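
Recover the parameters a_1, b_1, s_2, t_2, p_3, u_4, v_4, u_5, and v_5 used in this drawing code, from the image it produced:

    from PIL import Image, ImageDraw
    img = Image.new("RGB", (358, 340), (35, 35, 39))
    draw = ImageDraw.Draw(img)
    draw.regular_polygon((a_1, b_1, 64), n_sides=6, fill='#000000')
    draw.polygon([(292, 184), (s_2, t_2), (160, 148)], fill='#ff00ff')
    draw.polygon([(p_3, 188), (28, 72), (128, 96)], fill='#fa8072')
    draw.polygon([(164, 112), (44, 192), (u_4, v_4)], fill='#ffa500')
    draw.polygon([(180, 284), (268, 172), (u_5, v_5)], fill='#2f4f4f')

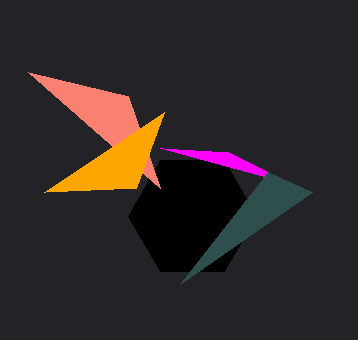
a_1 = 192; b_1 = 216; s_2 = 228; t_2 = 152; p_3 = 160; u_4 = 136; v_4 = 188; u_5 = 312; v_5 = 192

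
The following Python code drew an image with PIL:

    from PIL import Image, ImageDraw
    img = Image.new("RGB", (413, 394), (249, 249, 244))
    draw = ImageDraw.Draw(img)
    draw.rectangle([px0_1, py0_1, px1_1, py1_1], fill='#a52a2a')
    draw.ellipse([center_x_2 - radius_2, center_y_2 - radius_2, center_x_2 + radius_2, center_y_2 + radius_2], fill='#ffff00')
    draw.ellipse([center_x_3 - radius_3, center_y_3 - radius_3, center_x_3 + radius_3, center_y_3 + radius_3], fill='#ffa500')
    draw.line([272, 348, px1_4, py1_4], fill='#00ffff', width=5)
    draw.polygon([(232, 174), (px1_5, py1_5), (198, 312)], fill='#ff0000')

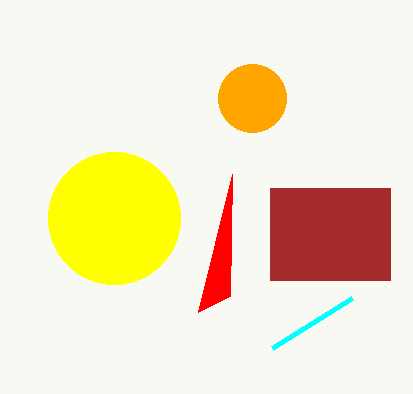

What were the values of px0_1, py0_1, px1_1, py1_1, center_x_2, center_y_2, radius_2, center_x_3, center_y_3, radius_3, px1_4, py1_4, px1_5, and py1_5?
px0_1 = 270
py0_1 = 188
px1_1 = 390
py1_1 = 280
center_x_2 = 114
center_y_2 = 218
radius_2 = 66
center_x_3 = 252
center_y_3 = 98
radius_3 = 34
px1_4 = 352
py1_4 = 298
px1_5 = 230
py1_5 = 296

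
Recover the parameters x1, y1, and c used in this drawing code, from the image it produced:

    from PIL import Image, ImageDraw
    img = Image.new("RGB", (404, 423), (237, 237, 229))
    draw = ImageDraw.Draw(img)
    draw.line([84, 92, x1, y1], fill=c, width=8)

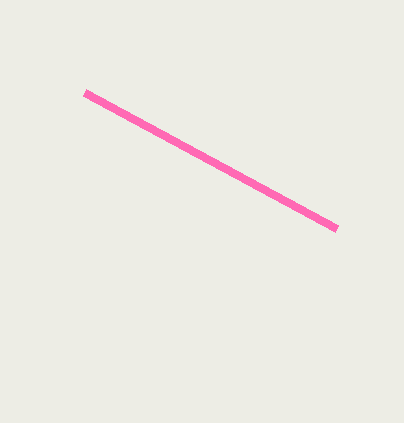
x1 = 336, y1 = 228, c = 'hotpink'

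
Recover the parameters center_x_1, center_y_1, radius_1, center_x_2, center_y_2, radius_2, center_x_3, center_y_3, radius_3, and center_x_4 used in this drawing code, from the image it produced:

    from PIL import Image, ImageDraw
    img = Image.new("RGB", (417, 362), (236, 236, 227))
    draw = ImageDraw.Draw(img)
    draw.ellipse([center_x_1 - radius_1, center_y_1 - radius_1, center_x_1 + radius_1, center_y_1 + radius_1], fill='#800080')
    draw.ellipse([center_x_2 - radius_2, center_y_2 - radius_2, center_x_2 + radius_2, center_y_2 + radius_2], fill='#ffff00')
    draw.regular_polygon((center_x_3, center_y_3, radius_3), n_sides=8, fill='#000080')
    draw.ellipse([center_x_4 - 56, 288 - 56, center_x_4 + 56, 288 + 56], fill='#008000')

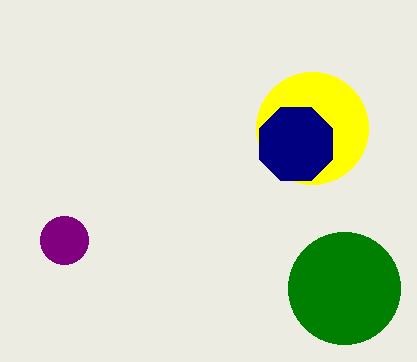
center_x_1 = 64
center_y_1 = 240
radius_1 = 24
center_x_2 = 312
center_y_2 = 128
radius_2 = 56
center_x_3 = 296
center_y_3 = 144
radius_3 = 40
center_x_4 = 344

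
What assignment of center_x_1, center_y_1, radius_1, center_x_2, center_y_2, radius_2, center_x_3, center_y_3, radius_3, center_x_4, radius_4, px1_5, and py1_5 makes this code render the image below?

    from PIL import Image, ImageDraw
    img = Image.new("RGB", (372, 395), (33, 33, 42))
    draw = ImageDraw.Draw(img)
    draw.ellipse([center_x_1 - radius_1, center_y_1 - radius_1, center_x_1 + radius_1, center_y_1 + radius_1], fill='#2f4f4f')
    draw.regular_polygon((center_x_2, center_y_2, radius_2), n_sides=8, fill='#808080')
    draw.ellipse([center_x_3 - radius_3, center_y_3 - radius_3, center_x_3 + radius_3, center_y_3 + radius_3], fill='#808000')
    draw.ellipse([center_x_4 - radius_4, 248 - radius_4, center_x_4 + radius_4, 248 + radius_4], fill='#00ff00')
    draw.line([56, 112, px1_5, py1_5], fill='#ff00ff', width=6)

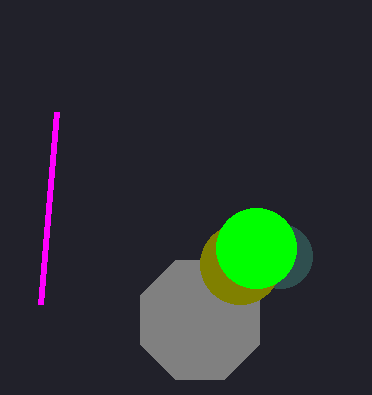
center_x_1 = 280
center_y_1 = 256
radius_1 = 32
center_x_2 = 200
center_y_2 = 320
radius_2 = 64
center_x_3 = 240
center_y_3 = 264
radius_3 = 40
center_x_4 = 256
radius_4 = 40
px1_5 = 40
py1_5 = 304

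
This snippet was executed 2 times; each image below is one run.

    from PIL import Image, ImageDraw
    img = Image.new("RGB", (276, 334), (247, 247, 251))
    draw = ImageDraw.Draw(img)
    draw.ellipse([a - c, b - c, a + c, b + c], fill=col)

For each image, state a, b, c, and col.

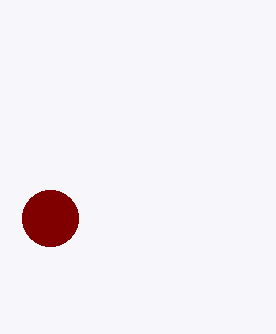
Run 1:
a = 50; b = 218; c = 28; col = 'maroon'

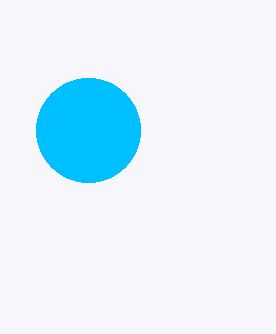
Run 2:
a = 88, b = 130, c = 52, col = 'deepskyblue'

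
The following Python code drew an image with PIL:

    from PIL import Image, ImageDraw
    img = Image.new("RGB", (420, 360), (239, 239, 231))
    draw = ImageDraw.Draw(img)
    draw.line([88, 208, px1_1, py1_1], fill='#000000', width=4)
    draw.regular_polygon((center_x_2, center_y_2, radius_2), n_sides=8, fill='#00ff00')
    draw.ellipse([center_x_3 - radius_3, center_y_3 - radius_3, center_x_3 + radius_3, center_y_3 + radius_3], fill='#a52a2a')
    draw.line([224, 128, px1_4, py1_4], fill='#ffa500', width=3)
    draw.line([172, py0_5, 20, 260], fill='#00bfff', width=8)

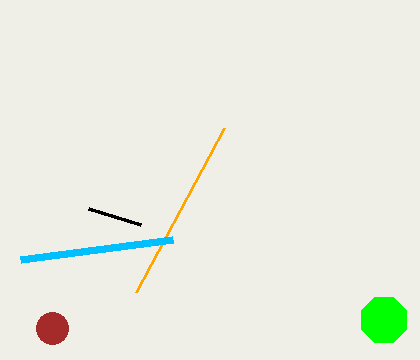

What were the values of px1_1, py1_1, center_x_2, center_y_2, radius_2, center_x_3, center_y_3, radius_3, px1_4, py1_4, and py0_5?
px1_1 = 140, py1_1 = 224, center_x_2 = 384, center_y_2 = 320, radius_2 = 24, center_x_3 = 52, center_y_3 = 328, radius_3 = 16, px1_4 = 136, py1_4 = 292, py0_5 = 240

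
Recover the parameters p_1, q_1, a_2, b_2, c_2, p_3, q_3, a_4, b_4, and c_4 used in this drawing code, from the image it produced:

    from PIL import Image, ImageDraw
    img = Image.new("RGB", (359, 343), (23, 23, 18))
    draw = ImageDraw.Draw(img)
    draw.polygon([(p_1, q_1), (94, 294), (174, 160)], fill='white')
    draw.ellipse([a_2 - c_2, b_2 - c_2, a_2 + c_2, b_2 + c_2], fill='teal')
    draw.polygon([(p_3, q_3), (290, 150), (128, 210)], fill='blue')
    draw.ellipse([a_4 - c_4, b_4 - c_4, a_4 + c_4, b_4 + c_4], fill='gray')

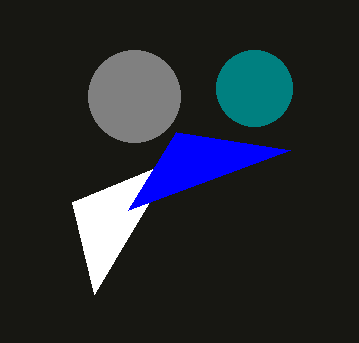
p_1 = 72
q_1 = 202
a_2 = 254
b_2 = 88
c_2 = 38
p_3 = 176
q_3 = 132
a_4 = 134
b_4 = 96
c_4 = 46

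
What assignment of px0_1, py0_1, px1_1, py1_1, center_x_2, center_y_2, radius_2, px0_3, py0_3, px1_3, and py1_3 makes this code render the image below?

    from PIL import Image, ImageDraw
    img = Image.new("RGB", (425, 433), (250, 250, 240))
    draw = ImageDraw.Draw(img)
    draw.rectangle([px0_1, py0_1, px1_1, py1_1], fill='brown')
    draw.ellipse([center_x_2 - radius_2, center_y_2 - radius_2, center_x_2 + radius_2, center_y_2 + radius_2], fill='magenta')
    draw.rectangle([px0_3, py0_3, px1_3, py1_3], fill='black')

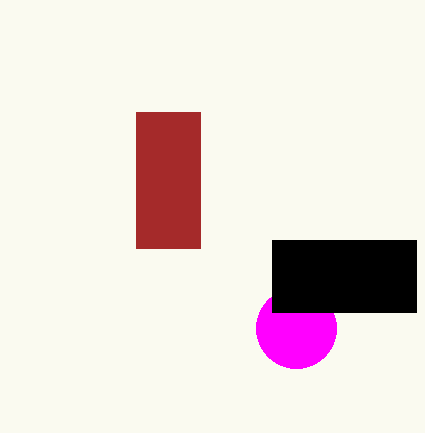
px0_1 = 136; py0_1 = 112; px1_1 = 200; py1_1 = 248; center_x_2 = 296; center_y_2 = 328; radius_2 = 40; px0_3 = 272; py0_3 = 240; px1_3 = 416; py1_3 = 312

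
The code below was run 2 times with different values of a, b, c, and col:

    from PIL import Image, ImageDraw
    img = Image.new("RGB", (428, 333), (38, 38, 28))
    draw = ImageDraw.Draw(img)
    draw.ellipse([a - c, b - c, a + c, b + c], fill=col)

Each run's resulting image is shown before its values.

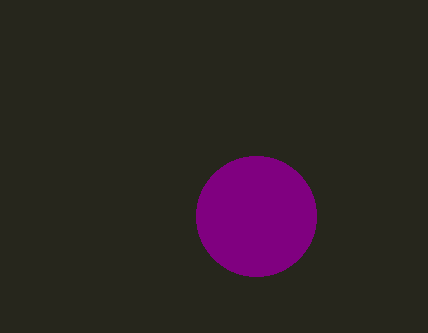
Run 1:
a = 256, b = 216, c = 60, col = 'purple'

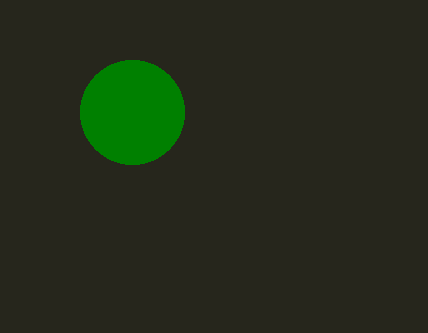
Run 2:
a = 132, b = 112, c = 52, col = 'green'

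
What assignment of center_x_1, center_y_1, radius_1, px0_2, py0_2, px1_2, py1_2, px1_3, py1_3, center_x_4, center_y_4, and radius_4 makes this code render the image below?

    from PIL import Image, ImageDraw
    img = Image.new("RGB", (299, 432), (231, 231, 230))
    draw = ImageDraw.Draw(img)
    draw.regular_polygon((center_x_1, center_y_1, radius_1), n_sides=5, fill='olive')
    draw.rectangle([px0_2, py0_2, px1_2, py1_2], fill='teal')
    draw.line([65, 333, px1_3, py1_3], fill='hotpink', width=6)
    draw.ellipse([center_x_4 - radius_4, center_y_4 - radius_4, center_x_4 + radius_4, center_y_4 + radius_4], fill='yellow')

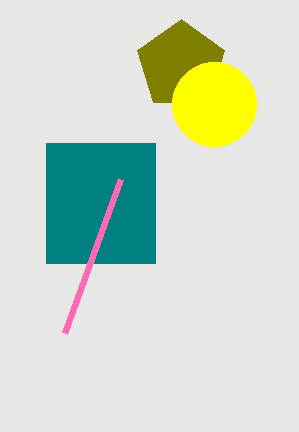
center_x_1 = 181
center_y_1 = 65
radius_1 = 46
px0_2 = 46
py0_2 = 143
px1_2 = 155
py1_2 = 263
px1_3 = 121
py1_3 = 179
center_x_4 = 214
center_y_4 = 104
radius_4 = 42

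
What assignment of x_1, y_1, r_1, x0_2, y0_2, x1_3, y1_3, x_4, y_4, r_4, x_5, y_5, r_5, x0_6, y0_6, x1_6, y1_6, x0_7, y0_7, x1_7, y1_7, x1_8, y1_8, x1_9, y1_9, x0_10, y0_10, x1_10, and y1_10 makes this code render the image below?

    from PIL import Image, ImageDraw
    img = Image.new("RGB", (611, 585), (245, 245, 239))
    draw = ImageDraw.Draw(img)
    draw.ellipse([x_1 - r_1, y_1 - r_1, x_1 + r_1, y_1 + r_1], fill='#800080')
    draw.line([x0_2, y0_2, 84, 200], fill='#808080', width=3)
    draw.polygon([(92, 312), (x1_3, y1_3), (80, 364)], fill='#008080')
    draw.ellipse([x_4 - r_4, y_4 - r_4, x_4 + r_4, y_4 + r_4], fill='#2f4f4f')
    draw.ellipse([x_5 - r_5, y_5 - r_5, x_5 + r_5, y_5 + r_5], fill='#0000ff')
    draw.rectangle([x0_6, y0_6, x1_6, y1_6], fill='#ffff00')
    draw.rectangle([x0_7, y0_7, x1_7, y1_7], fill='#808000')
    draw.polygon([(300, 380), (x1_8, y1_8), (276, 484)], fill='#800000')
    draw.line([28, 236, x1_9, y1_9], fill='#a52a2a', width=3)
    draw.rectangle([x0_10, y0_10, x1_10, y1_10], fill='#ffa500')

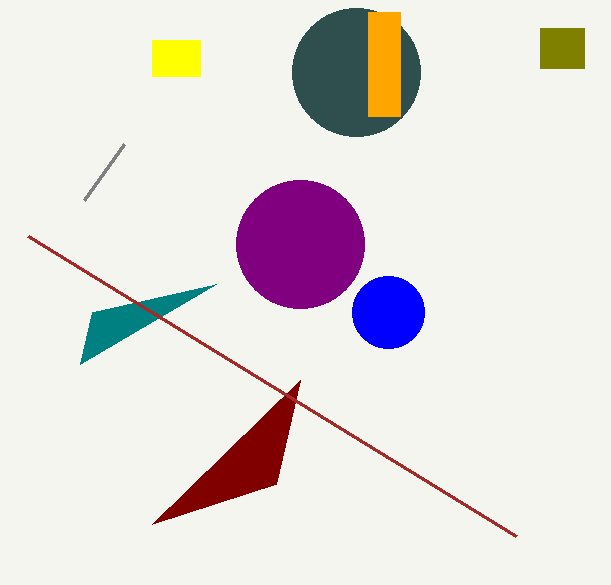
x_1 = 300, y_1 = 244, r_1 = 64, x0_2 = 124, y0_2 = 144, x1_3 = 216, y1_3 = 284, x_4 = 356, y_4 = 72, r_4 = 64, x_5 = 388, y_5 = 312, r_5 = 36, x0_6 = 152, y0_6 = 40, x1_6 = 200, y1_6 = 76, x0_7 = 540, y0_7 = 28, x1_7 = 584, y1_7 = 68, x1_8 = 152, y1_8 = 524, x1_9 = 516, y1_9 = 536, x0_10 = 368, y0_10 = 12, x1_10 = 400, y1_10 = 116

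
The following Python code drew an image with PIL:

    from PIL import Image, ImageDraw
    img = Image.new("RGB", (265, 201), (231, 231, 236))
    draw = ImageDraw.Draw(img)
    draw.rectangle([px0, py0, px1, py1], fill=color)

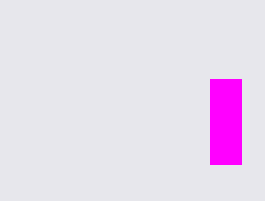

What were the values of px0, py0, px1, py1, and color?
px0 = 210; py0 = 79; px1 = 241; py1 = 164; color = 'magenta'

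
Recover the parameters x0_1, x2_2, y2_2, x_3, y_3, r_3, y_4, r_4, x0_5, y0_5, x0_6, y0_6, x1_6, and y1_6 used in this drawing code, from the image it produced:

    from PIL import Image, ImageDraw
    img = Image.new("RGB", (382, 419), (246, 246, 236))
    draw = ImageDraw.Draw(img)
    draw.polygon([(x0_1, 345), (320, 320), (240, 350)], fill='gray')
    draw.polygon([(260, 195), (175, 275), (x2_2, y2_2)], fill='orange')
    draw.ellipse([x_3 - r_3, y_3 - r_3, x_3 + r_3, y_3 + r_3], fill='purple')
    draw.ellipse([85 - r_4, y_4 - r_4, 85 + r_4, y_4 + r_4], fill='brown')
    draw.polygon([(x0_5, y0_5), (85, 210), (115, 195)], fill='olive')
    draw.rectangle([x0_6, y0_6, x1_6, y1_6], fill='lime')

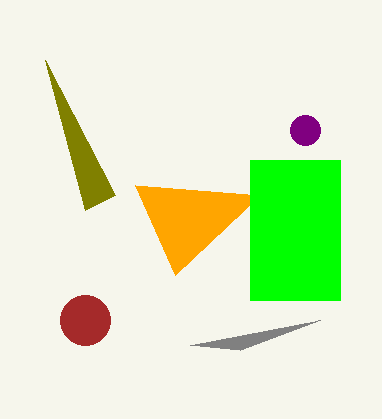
x0_1 = 190
x2_2 = 135
y2_2 = 185
x_3 = 305
y_3 = 130
r_3 = 15
y_4 = 320
r_4 = 25
x0_5 = 45
y0_5 = 60
x0_6 = 250
y0_6 = 160
x1_6 = 340
y1_6 = 300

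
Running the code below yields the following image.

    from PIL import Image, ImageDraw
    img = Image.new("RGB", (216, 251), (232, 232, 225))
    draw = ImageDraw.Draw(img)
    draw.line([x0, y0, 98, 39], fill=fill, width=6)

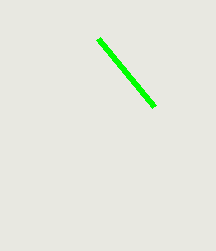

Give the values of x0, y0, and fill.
x0 = 154; y0 = 107; fill = 'lime'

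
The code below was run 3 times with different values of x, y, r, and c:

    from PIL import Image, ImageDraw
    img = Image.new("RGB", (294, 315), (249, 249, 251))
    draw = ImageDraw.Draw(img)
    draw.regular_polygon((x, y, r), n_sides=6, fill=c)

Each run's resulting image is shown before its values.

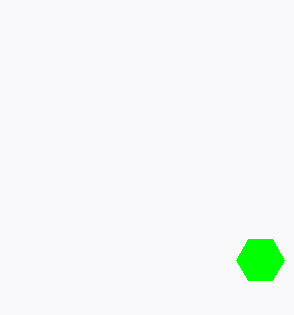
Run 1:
x = 260
y = 260
r = 24
c = 'lime'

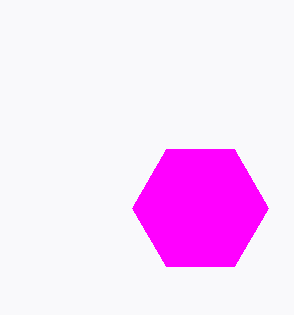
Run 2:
x = 200, y = 208, r = 68, c = 'magenta'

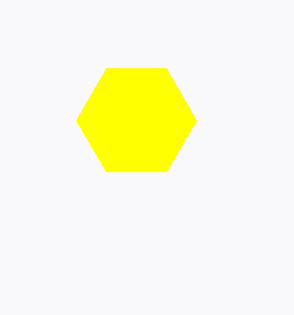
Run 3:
x = 136, y = 120, r = 60, c = 'yellow'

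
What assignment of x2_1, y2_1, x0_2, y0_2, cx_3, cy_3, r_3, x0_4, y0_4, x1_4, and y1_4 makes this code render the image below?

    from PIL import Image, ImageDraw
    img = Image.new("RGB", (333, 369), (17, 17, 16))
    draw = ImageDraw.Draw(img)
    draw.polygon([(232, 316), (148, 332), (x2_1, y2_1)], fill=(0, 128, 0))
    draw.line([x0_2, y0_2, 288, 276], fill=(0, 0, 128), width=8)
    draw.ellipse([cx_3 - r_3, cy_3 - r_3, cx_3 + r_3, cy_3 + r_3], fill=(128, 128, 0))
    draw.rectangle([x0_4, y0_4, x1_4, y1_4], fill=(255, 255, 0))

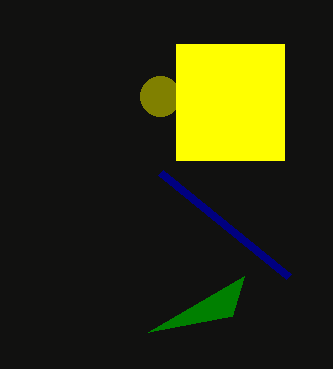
x2_1 = 244
y2_1 = 276
x0_2 = 160
y0_2 = 172
cx_3 = 160
cy_3 = 96
r_3 = 20
x0_4 = 176
y0_4 = 44
x1_4 = 284
y1_4 = 160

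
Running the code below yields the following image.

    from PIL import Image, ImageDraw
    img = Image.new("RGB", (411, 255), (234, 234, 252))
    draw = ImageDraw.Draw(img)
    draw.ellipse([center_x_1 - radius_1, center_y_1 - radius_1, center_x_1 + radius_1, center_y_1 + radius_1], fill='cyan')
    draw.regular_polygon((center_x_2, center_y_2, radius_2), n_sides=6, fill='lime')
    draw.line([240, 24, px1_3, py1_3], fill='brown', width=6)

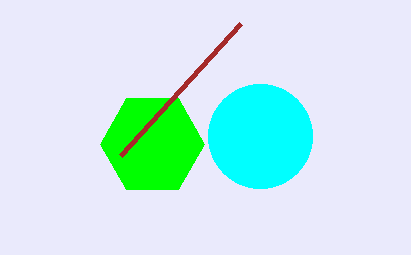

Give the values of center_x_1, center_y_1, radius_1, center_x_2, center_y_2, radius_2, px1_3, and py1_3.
center_x_1 = 260; center_y_1 = 136; radius_1 = 52; center_x_2 = 152; center_y_2 = 144; radius_2 = 52; px1_3 = 120; py1_3 = 156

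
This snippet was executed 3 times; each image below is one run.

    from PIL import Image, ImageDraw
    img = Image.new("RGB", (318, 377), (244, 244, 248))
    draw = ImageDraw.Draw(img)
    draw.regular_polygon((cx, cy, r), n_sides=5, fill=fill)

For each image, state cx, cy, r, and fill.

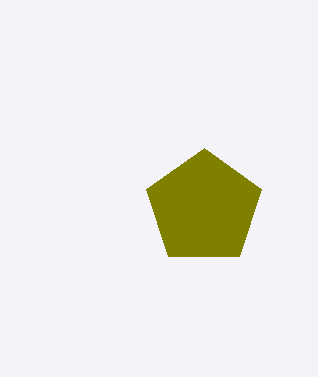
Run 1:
cx = 204, cy = 208, r = 60, fill = 'olive'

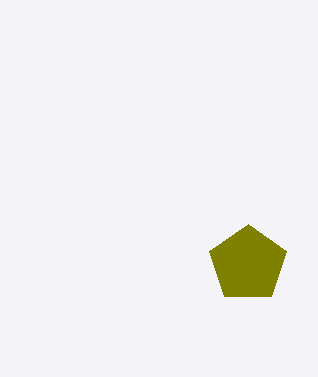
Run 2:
cx = 248; cy = 264; r = 40; fill = 'olive'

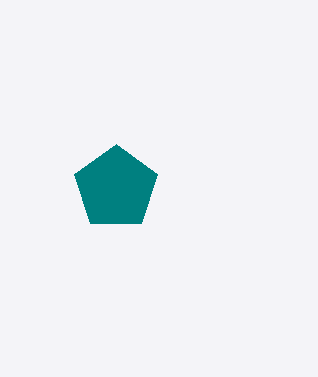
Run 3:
cx = 116, cy = 188, r = 44, fill = 'teal'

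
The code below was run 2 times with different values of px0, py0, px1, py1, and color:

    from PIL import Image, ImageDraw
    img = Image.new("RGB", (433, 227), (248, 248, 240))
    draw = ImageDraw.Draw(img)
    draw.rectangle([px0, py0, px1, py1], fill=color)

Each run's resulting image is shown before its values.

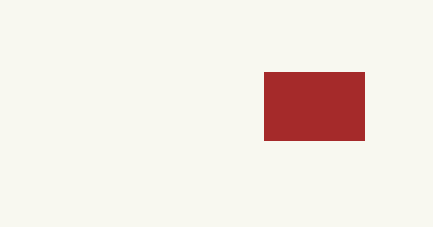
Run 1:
px0 = 264, py0 = 72, px1 = 364, py1 = 140, color = 'brown'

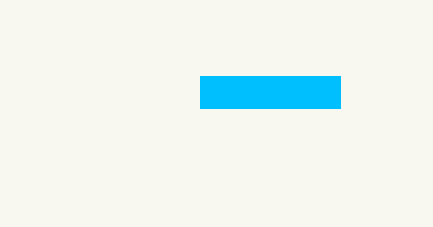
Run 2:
px0 = 200; py0 = 76; px1 = 340; py1 = 108; color = 'deepskyblue'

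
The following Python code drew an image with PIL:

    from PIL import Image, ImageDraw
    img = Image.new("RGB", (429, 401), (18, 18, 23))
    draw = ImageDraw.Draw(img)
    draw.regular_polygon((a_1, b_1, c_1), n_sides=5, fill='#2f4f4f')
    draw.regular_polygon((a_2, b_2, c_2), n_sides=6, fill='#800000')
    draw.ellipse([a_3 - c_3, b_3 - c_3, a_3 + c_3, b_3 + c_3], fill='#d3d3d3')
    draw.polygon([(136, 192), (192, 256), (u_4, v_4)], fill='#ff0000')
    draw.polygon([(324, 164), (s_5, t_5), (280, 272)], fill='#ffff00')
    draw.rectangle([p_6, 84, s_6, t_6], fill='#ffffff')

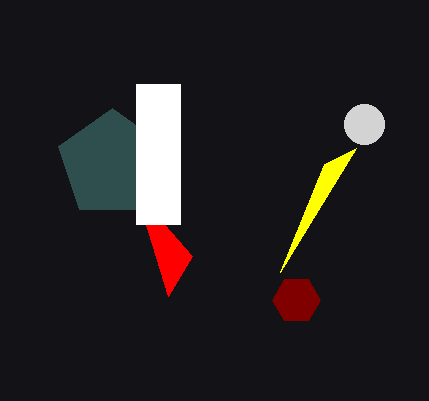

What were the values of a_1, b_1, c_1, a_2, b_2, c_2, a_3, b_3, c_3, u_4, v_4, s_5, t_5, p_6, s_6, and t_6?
a_1 = 112, b_1 = 164, c_1 = 56, a_2 = 296, b_2 = 300, c_2 = 24, a_3 = 364, b_3 = 124, c_3 = 20, u_4 = 168, v_4 = 296, s_5 = 356, t_5 = 148, p_6 = 136, s_6 = 180, t_6 = 224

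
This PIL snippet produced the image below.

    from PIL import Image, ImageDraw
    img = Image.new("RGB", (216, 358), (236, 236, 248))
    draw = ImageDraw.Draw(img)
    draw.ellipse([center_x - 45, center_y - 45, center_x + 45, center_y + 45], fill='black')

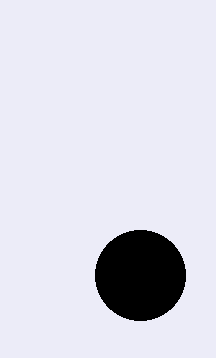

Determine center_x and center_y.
center_x = 140, center_y = 275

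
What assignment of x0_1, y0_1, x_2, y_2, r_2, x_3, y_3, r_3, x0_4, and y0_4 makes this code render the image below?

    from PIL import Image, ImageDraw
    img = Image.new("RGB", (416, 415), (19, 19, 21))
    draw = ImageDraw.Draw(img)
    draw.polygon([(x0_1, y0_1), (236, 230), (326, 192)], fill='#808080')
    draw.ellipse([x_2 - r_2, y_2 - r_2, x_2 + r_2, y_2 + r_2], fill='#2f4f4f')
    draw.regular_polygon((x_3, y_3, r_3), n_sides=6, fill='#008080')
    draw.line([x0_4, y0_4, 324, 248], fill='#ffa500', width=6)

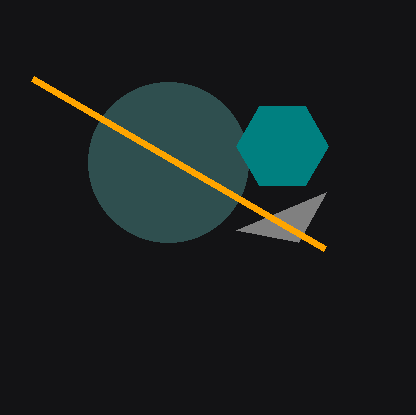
x0_1 = 298, y0_1 = 242, x_2 = 168, y_2 = 162, r_2 = 80, x_3 = 282, y_3 = 146, r_3 = 46, x0_4 = 32, y0_4 = 78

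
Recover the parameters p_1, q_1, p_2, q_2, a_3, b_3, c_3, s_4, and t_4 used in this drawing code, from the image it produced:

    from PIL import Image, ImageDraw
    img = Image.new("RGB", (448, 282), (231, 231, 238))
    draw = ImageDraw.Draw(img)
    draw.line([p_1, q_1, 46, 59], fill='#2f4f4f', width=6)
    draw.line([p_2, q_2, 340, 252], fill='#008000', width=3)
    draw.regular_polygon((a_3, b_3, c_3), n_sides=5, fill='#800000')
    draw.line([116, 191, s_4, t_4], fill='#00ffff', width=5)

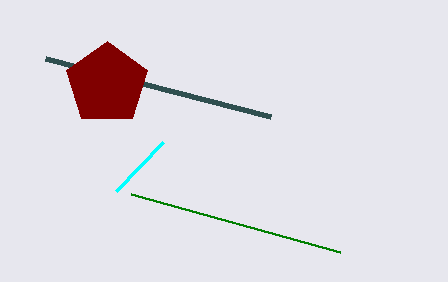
p_1 = 271, q_1 = 117, p_2 = 131, q_2 = 194, a_3 = 107, b_3 = 84, c_3 = 43, s_4 = 163, t_4 = 142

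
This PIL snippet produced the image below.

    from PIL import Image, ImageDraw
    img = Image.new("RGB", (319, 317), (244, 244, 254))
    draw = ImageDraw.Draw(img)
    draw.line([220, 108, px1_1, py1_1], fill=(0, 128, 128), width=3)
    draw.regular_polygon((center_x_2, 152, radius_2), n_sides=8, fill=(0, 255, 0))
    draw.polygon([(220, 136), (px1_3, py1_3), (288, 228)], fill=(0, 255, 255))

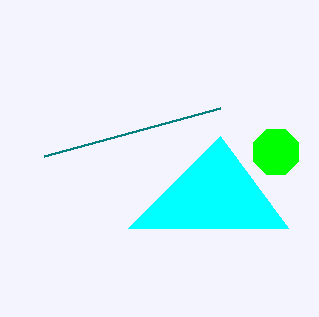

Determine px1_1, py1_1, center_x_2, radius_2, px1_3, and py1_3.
px1_1 = 44
py1_1 = 156
center_x_2 = 276
radius_2 = 24
px1_3 = 128
py1_3 = 228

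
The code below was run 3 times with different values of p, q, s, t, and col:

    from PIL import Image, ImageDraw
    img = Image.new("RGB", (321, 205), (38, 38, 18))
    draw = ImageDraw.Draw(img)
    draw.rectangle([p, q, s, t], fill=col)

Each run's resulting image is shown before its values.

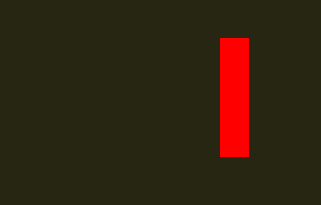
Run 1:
p = 220; q = 38; s = 248; t = 156; col = 'red'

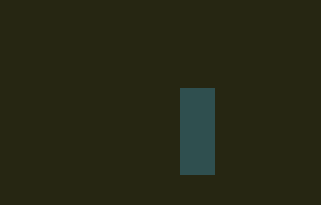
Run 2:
p = 180; q = 88; s = 214; t = 174; col = 'darkslategray'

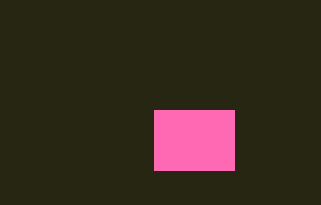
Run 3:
p = 154; q = 110; s = 234; t = 170; col = 'hotpink'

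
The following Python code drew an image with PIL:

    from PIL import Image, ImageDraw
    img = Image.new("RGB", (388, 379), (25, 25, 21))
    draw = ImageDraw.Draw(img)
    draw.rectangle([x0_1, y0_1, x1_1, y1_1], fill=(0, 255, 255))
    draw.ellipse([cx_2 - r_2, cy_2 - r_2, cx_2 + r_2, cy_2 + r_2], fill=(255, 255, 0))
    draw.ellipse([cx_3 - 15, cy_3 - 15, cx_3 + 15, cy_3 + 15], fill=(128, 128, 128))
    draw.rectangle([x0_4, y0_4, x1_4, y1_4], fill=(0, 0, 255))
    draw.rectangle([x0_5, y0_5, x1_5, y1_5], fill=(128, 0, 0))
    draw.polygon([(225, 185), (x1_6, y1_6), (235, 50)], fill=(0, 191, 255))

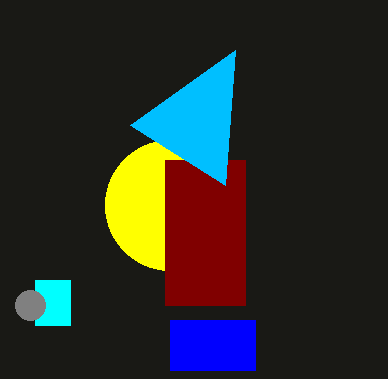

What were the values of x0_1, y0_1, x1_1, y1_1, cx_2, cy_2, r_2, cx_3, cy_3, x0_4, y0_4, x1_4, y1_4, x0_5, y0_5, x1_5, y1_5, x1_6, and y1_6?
x0_1 = 35, y0_1 = 280, x1_1 = 70, y1_1 = 325, cx_2 = 170, cy_2 = 205, r_2 = 65, cx_3 = 30, cy_3 = 305, x0_4 = 170, y0_4 = 320, x1_4 = 255, y1_4 = 370, x0_5 = 165, y0_5 = 160, x1_5 = 245, y1_5 = 305, x1_6 = 130, y1_6 = 125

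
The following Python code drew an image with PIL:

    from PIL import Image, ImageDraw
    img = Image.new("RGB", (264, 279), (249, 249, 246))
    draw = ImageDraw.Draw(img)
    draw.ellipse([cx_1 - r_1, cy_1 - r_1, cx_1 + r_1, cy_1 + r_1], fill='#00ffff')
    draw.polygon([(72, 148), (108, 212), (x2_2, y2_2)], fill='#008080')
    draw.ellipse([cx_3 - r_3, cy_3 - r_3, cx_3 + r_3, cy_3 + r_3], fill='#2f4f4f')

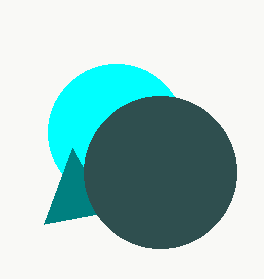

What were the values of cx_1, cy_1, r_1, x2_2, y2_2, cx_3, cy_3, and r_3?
cx_1 = 116, cy_1 = 132, r_1 = 68, x2_2 = 44, y2_2 = 224, cx_3 = 160, cy_3 = 172, r_3 = 76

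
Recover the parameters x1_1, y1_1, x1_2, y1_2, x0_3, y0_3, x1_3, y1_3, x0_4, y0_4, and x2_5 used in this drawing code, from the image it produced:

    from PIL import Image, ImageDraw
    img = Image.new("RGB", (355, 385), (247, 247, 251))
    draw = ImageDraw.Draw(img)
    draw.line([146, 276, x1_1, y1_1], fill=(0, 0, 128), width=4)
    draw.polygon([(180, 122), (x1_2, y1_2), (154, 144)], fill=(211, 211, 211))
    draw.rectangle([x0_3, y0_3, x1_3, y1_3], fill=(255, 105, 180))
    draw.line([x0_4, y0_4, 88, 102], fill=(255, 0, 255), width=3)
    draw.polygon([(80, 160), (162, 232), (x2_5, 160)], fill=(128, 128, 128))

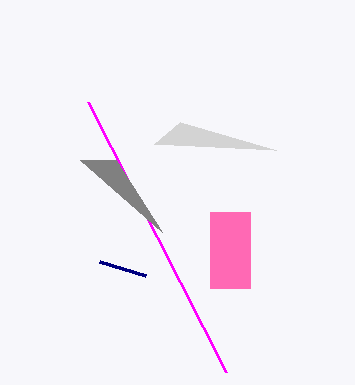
x1_1 = 100; y1_1 = 262; x1_2 = 276; y1_2 = 150; x0_3 = 210; y0_3 = 212; x1_3 = 250; y1_3 = 288; x0_4 = 226; y0_4 = 372; x2_5 = 116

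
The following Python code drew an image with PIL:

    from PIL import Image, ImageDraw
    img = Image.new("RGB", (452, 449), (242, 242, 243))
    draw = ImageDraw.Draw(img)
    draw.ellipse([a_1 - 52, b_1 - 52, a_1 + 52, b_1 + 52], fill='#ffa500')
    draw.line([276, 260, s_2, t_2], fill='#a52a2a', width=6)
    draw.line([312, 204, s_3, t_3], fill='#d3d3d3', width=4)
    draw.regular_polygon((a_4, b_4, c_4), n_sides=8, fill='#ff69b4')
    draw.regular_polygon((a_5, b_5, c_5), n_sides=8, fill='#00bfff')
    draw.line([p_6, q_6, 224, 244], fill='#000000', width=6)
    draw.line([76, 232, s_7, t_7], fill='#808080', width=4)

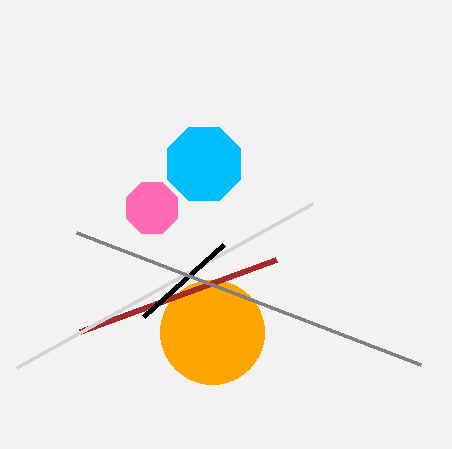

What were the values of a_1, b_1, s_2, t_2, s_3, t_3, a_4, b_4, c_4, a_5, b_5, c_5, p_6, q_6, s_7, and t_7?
a_1 = 212; b_1 = 332; s_2 = 80; t_2 = 332; s_3 = 16; t_3 = 368; a_4 = 152; b_4 = 208; c_4 = 28; a_5 = 204; b_5 = 164; c_5 = 40; p_6 = 144; q_6 = 316; s_7 = 420; t_7 = 364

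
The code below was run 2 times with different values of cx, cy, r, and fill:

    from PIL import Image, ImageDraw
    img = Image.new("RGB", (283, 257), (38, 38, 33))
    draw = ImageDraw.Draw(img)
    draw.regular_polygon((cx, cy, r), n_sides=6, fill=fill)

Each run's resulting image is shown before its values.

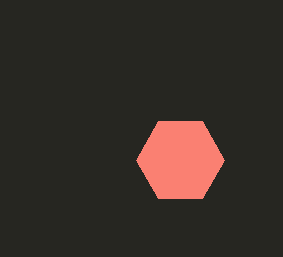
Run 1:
cx = 180
cy = 160
r = 44
fill = 'salmon'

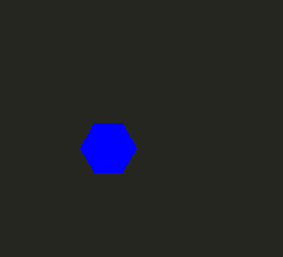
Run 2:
cx = 108, cy = 148, r = 28, fill = 'blue'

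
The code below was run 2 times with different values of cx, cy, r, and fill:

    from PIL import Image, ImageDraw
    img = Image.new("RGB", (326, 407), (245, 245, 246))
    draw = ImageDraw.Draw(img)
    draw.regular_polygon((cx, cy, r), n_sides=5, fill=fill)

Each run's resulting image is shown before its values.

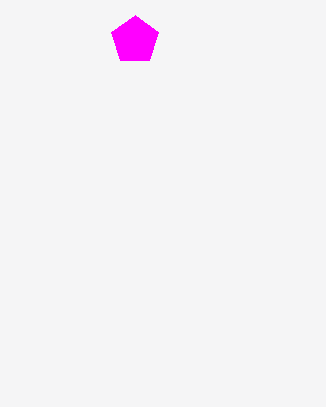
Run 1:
cx = 135
cy = 40
r = 25
fill = 'magenta'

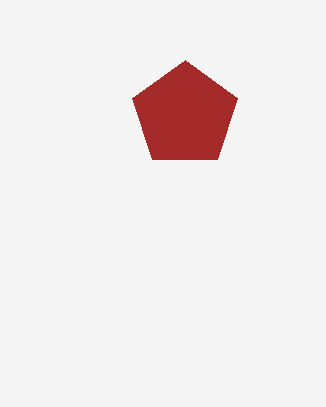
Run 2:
cx = 185; cy = 115; r = 55; fill = 'brown'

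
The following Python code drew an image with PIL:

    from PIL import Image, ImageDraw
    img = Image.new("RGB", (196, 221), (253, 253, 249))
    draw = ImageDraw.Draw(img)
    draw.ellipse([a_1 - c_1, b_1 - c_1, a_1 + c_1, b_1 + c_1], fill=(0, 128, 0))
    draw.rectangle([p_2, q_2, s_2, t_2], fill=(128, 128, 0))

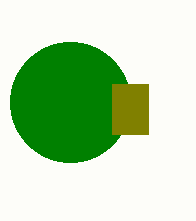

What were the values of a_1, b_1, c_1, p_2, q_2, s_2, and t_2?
a_1 = 70
b_1 = 102
c_1 = 60
p_2 = 112
q_2 = 84
s_2 = 148
t_2 = 134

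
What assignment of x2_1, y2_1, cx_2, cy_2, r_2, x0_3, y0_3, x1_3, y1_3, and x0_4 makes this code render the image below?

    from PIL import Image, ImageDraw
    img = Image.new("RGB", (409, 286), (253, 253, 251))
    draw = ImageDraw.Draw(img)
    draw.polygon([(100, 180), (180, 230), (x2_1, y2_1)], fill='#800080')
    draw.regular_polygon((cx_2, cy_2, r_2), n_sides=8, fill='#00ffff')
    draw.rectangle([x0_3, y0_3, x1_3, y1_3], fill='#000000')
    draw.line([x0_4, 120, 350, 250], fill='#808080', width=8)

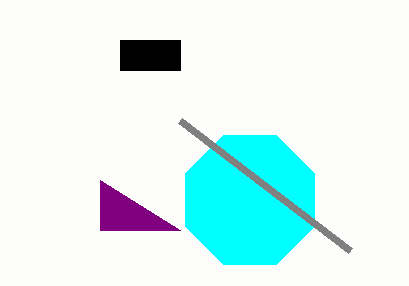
x2_1 = 100
y2_1 = 230
cx_2 = 250
cy_2 = 200
r_2 = 70
x0_3 = 120
y0_3 = 40
x1_3 = 180
y1_3 = 70
x0_4 = 180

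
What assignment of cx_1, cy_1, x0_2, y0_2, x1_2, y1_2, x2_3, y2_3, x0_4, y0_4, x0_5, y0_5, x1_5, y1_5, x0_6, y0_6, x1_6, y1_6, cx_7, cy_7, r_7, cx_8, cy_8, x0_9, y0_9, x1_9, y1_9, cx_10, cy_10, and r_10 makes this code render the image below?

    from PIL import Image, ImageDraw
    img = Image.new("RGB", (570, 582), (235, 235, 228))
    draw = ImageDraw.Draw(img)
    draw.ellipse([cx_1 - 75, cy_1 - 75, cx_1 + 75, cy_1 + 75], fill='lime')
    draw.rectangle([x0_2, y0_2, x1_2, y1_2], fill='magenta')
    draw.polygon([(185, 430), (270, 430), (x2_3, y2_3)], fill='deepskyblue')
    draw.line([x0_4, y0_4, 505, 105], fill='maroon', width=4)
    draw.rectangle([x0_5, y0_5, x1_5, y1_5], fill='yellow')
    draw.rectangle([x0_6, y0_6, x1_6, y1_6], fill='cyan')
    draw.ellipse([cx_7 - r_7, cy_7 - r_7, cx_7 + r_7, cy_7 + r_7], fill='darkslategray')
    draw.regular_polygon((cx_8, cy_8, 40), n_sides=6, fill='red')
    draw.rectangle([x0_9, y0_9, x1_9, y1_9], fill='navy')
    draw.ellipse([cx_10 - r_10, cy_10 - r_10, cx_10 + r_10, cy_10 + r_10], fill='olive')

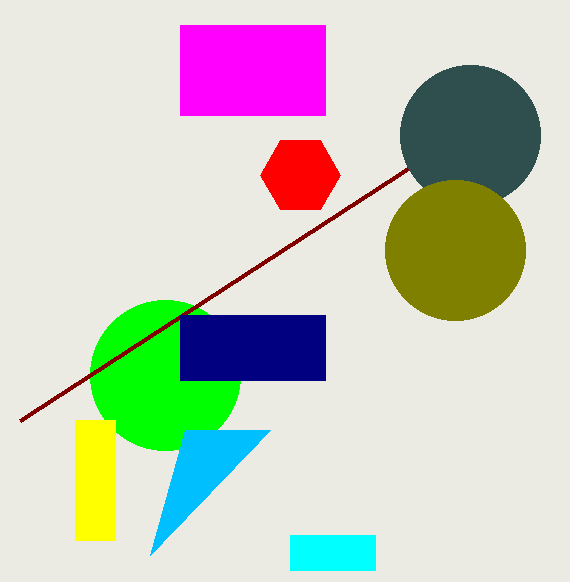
cx_1 = 165, cy_1 = 375, x0_2 = 180, y0_2 = 25, x1_2 = 325, y1_2 = 115, x2_3 = 150, y2_3 = 555, x0_4 = 20, y0_4 = 420, x0_5 = 75, y0_5 = 420, x1_5 = 115, y1_5 = 540, x0_6 = 290, y0_6 = 535, x1_6 = 375, y1_6 = 570, cx_7 = 470, cy_7 = 135, r_7 = 70, cx_8 = 300, cy_8 = 175, x0_9 = 180, y0_9 = 315, x1_9 = 325, y1_9 = 380, cx_10 = 455, cy_10 = 250, r_10 = 70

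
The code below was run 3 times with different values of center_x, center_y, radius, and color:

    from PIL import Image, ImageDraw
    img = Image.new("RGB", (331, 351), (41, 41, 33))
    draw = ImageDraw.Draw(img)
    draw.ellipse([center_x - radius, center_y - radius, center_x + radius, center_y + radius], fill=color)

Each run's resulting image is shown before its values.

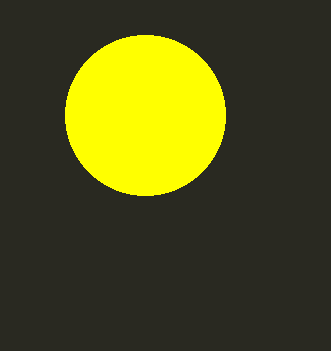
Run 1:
center_x = 145, center_y = 115, radius = 80, color = 'yellow'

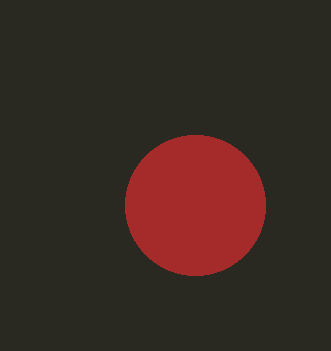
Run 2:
center_x = 195
center_y = 205
radius = 70
color = 'brown'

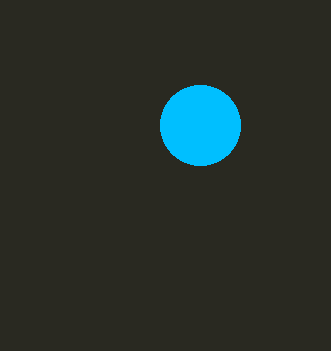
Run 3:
center_x = 200, center_y = 125, radius = 40, color = 'deepskyblue'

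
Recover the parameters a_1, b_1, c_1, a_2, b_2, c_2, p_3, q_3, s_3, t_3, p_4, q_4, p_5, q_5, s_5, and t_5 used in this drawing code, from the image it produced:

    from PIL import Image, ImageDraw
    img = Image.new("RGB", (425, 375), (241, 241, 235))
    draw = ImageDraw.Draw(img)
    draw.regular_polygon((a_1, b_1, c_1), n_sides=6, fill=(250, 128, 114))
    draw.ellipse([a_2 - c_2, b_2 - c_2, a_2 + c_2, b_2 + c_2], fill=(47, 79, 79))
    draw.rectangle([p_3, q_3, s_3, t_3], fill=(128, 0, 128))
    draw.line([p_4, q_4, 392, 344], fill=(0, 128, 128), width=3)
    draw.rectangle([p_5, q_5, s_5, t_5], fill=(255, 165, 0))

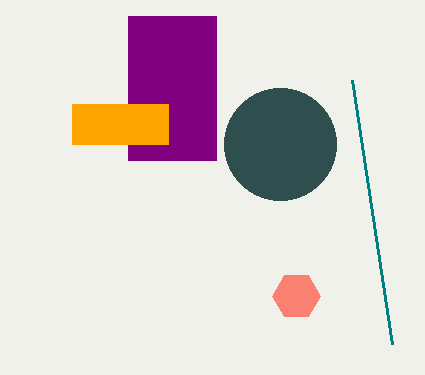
a_1 = 296, b_1 = 296, c_1 = 24, a_2 = 280, b_2 = 144, c_2 = 56, p_3 = 128, q_3 = 16, s_3 = 216, t_3 = 160, p_4 = 352, q_4 = 80, p_5 = 72, q_5 = 104, s_5 = 168, t_5 = 144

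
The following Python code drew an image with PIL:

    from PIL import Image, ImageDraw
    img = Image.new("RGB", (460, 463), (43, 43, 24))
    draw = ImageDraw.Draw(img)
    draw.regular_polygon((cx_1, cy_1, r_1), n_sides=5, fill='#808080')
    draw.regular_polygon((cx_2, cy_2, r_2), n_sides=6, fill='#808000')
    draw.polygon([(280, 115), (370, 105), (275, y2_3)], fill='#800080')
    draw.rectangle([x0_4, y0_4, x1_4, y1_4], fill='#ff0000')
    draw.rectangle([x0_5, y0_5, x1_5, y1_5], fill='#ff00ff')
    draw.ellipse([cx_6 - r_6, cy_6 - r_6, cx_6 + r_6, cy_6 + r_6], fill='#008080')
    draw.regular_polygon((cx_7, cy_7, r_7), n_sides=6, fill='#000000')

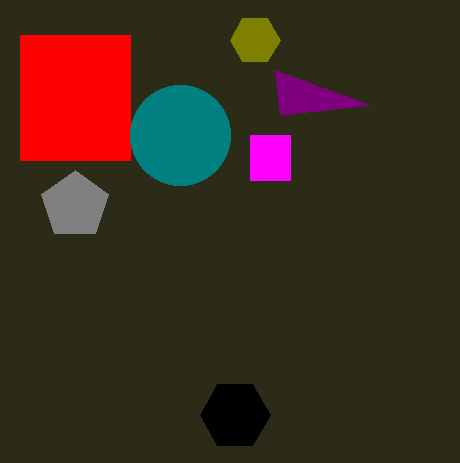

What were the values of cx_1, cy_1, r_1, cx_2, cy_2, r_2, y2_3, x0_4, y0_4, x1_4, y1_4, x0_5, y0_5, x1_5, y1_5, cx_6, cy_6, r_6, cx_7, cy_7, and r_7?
cx_1 = 75, cy_1 = 205, r_1 = 35, cx_2 = 255, cy_2 = 40, r_2 = 25, y2_3 = 70, x0_4 = 20, y0_4 = 35, x1_4 = 130, y1_4 = 160, x0_5 = 250, y0_5 = 135, x1_5 = 290, y1_5 = 180, cx_6 = 180, cy_6 = 135, r_6 = 50, cx_7 = 235, cy_7 = 415, r_7 = 35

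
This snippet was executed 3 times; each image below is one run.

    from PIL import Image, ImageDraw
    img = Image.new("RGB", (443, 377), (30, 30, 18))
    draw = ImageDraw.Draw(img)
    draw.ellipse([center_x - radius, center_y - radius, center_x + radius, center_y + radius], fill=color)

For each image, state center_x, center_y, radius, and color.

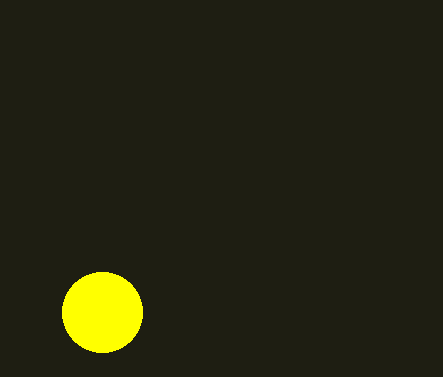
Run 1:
center_x = 102, center_y = 312, radius = 40, color = 'yellow'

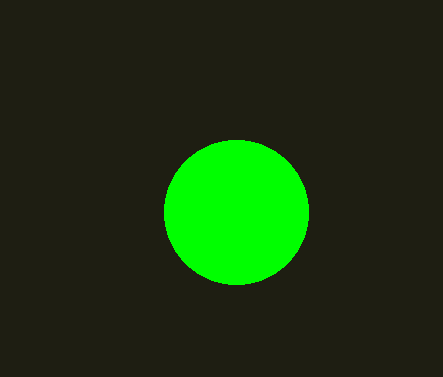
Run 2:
center_x = 236; center_y = 212; radius = 72; color = 'lime'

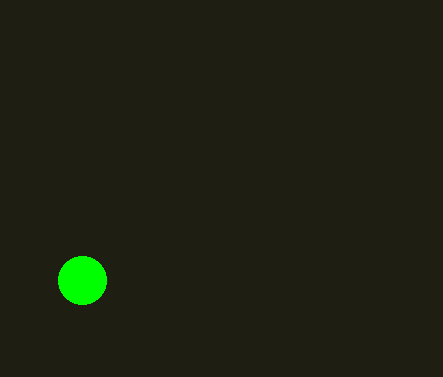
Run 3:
center_x = 82
center_y = 280
radius = 24
color = 'lime'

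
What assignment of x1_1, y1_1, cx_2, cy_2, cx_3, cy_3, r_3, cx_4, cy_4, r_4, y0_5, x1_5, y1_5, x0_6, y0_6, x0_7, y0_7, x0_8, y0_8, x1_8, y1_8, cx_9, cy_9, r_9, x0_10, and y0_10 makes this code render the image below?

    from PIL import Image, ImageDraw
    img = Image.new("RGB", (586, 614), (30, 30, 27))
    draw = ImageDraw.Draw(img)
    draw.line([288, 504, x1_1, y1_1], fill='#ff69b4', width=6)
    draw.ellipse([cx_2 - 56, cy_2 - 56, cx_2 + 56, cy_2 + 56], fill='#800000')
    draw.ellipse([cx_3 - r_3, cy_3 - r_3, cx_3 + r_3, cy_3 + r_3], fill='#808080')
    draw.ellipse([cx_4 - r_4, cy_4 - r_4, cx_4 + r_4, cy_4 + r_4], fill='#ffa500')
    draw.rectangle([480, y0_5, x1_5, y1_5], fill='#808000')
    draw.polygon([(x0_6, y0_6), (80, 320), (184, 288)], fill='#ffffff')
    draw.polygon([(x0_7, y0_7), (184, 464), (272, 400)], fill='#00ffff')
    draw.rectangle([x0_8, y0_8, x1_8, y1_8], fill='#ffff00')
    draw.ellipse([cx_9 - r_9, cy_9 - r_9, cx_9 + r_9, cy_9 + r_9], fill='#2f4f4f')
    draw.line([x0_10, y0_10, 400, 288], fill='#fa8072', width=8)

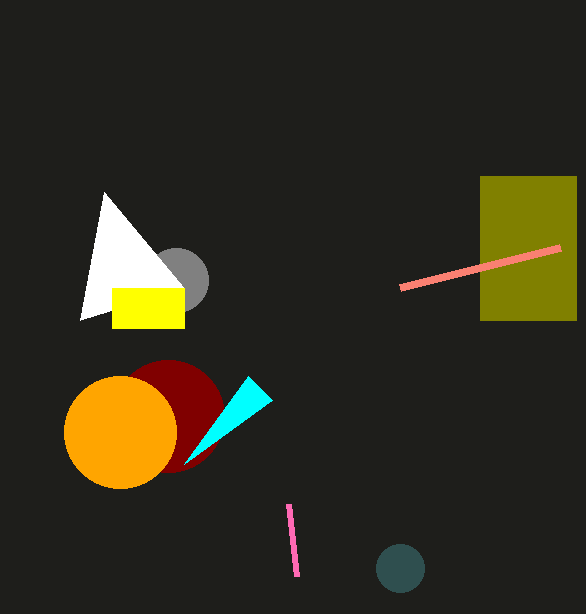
x1_1 = 296; y1_1 = 576; cx_2 = 168; cy_2 = 416; cx_3 = 176; cy_3 = 280; r_3 = 32; cx_4 = 120; cy_4 = 432; r_4 = 56; y0_5 = 176; x1_5 = 576; y1_5 = 320; x0_6 = 104; y0_6 = 192; x0_7 = 248; y0_7 = 376; x0_8 = 112; y0_8 = 288; x1_8 = 184; y1_8 = 328; cx_9 = 400; cy_9 = 568; r_9 = 24; x0_10 = 560; y0_10 = 248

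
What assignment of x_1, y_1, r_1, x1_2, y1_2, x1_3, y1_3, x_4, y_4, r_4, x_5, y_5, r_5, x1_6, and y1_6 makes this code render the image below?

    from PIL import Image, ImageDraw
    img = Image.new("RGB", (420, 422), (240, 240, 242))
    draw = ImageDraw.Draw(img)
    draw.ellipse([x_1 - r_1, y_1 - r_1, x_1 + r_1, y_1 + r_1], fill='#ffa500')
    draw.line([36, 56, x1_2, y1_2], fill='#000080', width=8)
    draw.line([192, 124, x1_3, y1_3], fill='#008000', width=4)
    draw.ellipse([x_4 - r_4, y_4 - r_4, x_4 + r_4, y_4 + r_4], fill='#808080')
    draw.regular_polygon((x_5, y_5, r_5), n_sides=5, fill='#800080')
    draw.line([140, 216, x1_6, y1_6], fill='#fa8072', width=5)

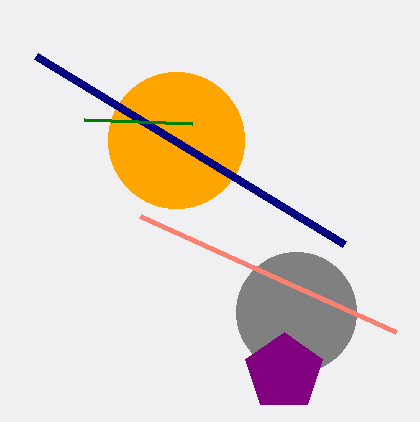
x_1 = 176; y_1 = 140; r_1 = 68; x1_2 = 344; y1_2 = 244; x1_3 = 84; y1_3 = 120; x_4 = 296; y_4 = 312; r_4 = 60; x_5 = 284; y_5 = 372; r_5 = 40; x1_6 = 396; y1_6 = 332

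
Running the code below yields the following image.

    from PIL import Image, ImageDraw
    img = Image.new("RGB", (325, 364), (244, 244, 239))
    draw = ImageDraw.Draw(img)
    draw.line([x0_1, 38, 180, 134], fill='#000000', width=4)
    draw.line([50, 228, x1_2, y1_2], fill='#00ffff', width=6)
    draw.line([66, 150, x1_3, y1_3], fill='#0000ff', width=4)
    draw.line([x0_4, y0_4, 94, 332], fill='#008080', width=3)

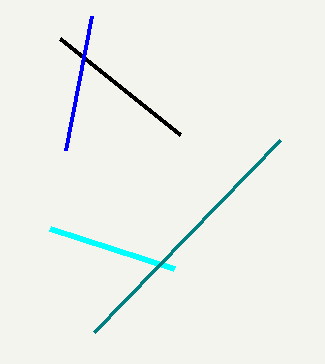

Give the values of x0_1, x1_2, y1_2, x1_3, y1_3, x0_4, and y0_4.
x0_1 = 60; x1_2 = 174; y1_2 = 268; x1_3 = 92; y1_3 = 16; x0_4 = 280; y0_4 = 140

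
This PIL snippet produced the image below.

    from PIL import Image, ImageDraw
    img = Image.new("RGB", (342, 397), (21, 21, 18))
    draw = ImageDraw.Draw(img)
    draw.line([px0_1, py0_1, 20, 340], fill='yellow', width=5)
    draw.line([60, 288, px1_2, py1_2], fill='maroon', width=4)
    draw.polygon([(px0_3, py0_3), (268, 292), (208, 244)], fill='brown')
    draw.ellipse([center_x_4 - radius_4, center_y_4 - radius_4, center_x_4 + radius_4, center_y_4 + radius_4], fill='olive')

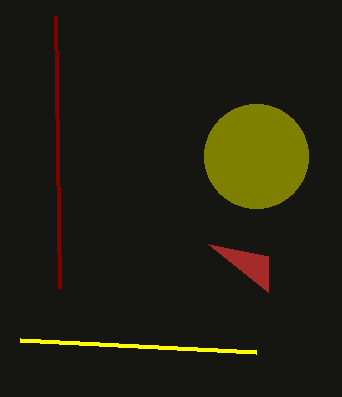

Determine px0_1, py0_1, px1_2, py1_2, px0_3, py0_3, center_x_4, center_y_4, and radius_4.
px0_1 = 256, py0_1 = 352, px1_2 = 56, py1_2 = 16, px0_3 = 268, py0_3 = 256, center_x_4 = 256, center_y_4 = 156, radius_4 = 52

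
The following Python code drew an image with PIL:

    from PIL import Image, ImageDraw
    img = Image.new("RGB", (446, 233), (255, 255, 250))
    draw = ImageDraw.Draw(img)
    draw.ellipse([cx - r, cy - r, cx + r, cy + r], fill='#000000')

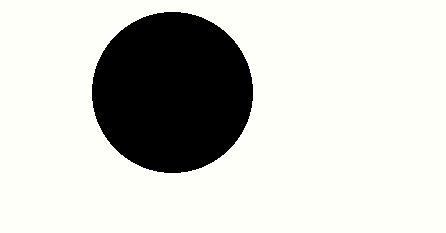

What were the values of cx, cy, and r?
cx = 172, cy = 92, r = 80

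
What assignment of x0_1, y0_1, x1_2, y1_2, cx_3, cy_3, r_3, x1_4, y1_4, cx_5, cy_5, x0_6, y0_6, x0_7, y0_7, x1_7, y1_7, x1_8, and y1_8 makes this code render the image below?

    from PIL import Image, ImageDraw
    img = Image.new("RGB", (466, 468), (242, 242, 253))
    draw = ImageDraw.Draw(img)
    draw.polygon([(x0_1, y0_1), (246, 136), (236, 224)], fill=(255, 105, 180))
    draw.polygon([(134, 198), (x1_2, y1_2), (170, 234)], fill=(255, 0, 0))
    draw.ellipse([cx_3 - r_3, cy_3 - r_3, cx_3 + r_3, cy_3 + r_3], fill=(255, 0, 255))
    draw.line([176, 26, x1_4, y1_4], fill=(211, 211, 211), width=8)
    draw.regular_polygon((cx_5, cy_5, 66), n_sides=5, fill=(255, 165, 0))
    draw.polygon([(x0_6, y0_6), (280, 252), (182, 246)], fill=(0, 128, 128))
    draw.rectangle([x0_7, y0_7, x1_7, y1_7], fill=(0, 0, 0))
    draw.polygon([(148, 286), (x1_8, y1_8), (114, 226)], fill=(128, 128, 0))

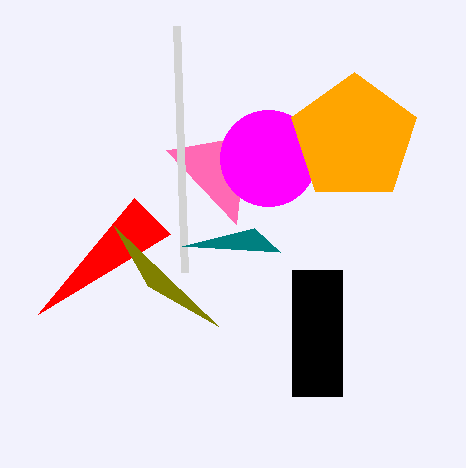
x0_1 = 166, y0_1 = 150, x1_2 = 38, y1_2 = 314, cx_3 = 268, cy_3 = 158, r_3 = 48, x1_4 = 184, y1_4 = 272, cx_5 = 354, cy_5 = 138, x0_6 = 254, y0_6 = 228, x0_7 = 292, y0_7 = 270, x1_7 = 342, y1_7 = 396, x1_8 = 218, y1_8 = 326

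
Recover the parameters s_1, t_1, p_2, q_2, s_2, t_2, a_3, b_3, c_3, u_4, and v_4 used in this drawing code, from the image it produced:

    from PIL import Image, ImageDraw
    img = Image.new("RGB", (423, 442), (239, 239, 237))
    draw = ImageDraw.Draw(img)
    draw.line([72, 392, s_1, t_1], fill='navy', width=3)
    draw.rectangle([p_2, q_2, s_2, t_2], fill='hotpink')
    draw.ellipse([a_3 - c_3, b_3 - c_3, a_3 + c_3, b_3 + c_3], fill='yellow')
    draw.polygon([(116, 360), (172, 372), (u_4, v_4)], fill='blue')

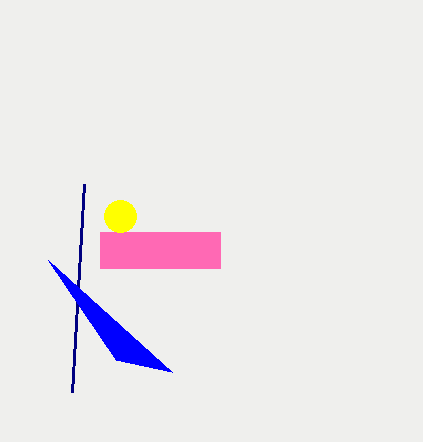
s_1 = 84; t_1 = 184; p_2 = 100; q_2 = 232; s_2 = 220; t_2 = 268; a_3 = 120; b_3 = 216; c_3 = 16; u_4 = 48; v_4 = 260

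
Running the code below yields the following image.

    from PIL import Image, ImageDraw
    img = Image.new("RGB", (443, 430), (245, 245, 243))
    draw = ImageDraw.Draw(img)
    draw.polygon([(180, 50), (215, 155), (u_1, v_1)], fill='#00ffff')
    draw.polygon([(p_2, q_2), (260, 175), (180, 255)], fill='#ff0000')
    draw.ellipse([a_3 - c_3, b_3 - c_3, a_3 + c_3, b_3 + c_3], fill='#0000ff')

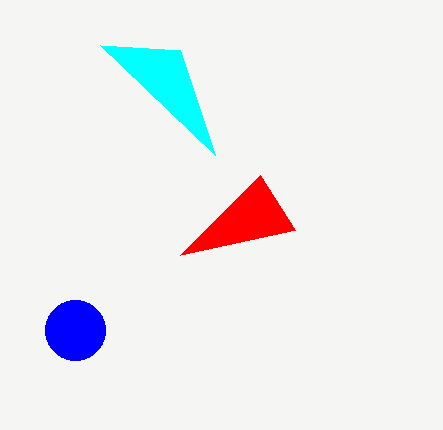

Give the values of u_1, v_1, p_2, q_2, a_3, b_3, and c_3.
u_1 = 100
v_1 = 45
p_2 = 295
q_2 = 230
a_3 = 75
b_3 = 330
c_3 = 30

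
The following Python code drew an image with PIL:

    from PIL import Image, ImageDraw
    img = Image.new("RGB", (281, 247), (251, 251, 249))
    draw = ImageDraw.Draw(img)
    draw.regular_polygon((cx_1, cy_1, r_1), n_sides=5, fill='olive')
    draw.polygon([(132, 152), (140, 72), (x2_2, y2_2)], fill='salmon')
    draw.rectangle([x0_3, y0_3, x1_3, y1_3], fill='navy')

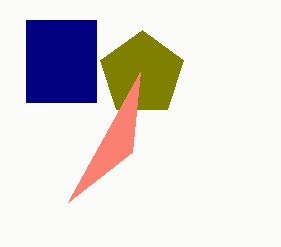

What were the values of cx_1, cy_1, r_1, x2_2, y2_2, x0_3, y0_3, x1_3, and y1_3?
cx_1 = 142; cy_1 = 74; r_1 = 44; x2_2 = 68; y2_2 = 202; x0_3 = 26; y0_3 = 20; x1_3 = 96; y1_3 = 102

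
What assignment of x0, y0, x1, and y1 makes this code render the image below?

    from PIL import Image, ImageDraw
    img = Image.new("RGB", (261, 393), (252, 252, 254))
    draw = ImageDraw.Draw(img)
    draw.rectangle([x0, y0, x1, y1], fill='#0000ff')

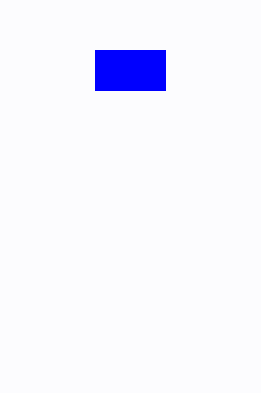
x0 = 95, y0 = 50, x1 = 165, y1 = 90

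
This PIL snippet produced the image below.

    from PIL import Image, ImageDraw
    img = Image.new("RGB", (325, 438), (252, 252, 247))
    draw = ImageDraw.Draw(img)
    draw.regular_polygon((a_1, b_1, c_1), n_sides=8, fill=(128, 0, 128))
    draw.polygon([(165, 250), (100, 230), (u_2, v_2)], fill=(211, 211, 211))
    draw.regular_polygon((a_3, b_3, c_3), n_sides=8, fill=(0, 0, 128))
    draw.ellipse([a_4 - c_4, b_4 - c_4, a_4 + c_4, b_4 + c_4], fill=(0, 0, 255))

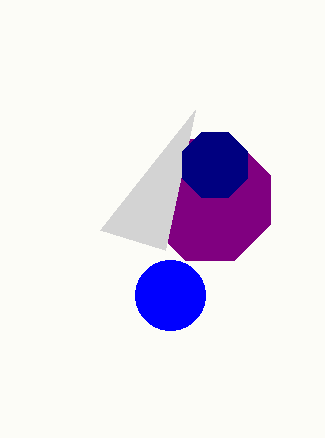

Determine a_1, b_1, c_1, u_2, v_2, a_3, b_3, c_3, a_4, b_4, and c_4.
a_1 = 210, b_1 = 200, c_1 = 65, u_2 = 195, v_2 = 110, a_3 = 215, b_3 = 165, c_3 = 35, a_4 = 170, b_4 = 295, c_4 = 35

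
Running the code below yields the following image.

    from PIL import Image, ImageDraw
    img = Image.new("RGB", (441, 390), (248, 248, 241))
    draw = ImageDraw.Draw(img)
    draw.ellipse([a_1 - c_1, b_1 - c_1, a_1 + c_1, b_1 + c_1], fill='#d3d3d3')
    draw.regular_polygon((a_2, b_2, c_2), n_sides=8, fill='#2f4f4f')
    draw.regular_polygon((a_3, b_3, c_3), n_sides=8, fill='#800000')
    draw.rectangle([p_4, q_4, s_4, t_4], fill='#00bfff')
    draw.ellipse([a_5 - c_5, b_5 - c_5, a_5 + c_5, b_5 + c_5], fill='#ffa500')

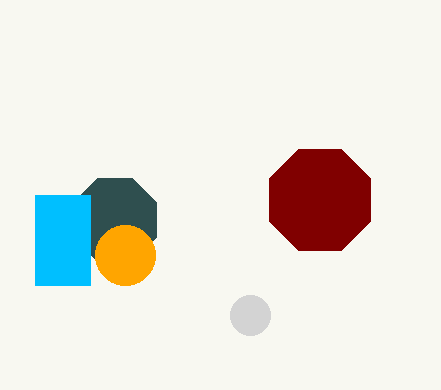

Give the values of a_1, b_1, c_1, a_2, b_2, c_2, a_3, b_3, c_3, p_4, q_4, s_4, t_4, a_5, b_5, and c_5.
a_1 = 250, b_1 = 315, c_1 = 20, a_2 = 115, b_2 = 220, c_2 = 45, a_3 = 320, b_3 = 200, c_3 = 55, p_4 = 35, q_4 = 195, s_4 = 90, t_4 = 285, a_5 = 125, b_5 = 255, c_5 = 30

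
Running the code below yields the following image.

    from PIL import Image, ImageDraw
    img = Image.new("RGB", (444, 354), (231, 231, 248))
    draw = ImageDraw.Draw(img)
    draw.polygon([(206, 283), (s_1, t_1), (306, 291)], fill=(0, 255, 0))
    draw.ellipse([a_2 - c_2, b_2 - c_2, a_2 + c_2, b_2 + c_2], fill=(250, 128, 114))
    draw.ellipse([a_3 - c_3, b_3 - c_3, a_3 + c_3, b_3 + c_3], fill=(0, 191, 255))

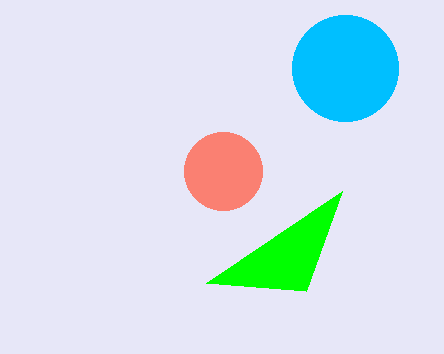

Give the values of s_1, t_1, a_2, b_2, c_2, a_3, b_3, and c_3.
s_1 = 342, t_1 = 191, a_2 = 223, b_2 = 171, c_2 = 39, a_3 = 345, b_3 = 68, c_3 = 53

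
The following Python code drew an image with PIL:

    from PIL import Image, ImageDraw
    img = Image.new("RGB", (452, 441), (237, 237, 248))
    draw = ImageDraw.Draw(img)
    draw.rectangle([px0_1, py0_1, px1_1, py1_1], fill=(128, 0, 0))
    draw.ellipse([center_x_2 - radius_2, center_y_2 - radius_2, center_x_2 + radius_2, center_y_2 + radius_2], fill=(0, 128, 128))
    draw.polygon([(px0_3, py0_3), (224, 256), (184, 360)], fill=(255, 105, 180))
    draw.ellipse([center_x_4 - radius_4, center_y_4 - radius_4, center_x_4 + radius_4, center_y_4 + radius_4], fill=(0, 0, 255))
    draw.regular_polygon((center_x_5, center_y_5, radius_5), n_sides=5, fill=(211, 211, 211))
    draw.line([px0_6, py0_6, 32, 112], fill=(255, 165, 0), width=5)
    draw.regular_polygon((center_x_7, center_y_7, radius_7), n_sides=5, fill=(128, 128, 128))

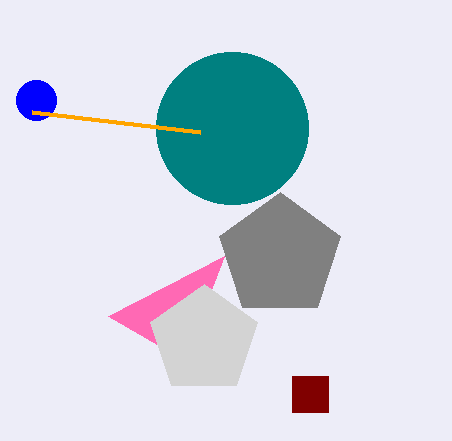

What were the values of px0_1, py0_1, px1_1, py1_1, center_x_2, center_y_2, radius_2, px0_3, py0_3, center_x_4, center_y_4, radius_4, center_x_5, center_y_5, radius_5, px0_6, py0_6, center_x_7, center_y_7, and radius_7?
px0_1 = 292, py0_1 = 376, px1_1 = 328, py1_1 = 412, center_x_2 = 232, center_y_2 = 128, radius_2 = 76, px0_3 = 108, py0_3 = 316, center_x_4 = 36, center_y_4 = 100, radius_4 = 20, center_x_5 = 204, center_y_5 = 340, radius_5 = 56, px0_6 = 200, py0_6 = 132, center_x_7 = 280, center_y_7 = 256, radius_7 = 64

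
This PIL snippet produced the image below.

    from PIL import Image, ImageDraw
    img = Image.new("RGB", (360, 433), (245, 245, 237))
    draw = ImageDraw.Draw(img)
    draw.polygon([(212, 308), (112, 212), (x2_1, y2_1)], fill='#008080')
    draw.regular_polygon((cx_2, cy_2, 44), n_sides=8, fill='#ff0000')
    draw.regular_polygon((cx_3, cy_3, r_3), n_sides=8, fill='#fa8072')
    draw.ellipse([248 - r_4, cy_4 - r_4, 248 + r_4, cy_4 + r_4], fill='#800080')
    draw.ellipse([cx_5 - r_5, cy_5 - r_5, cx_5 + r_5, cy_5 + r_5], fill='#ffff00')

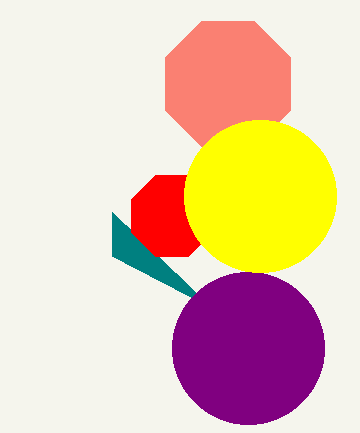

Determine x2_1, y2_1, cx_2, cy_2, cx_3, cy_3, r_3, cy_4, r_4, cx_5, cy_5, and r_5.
x2_1 = 112
y2_1 = 256
cx_2 = 172
cy_2 = 216
cx_3 = 228
cy_3 = 84
r_3 = 68
cy_4 = 348
r_4 = 76
cx_5 = 260
cy_5 = 196
r_5 = 76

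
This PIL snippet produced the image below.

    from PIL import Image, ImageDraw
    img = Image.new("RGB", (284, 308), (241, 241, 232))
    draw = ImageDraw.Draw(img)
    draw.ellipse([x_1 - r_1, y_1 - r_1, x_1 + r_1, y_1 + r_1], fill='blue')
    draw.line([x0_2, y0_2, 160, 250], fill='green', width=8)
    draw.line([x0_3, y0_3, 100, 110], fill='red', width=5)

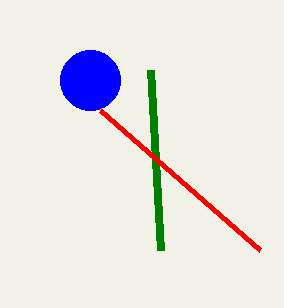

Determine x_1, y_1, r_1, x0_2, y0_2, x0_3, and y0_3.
x_1 = 90
y_1 = 80
r_1 = 30
x0_2 = 150
y0_2 = 70
x0_3 = 260
y0_3 = 250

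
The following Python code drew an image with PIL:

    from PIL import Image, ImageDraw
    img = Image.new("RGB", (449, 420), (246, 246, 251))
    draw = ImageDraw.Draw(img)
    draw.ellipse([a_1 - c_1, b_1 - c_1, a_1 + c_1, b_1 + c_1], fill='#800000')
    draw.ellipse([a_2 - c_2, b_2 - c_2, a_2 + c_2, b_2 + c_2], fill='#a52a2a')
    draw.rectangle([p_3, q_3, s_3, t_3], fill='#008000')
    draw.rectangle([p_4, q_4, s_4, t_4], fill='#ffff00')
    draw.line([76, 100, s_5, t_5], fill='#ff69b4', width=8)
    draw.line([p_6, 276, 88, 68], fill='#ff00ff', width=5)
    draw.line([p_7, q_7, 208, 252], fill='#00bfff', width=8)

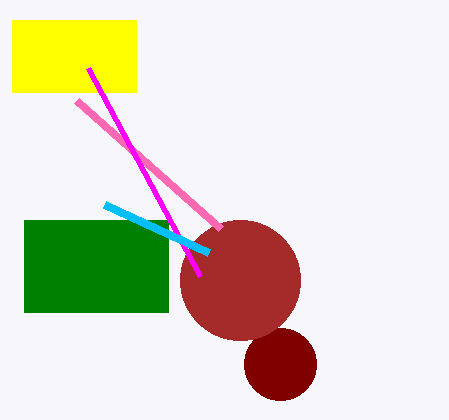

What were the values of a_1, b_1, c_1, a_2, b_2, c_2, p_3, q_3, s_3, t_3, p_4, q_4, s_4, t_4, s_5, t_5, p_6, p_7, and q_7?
a_1 = 280, b_1 = 364, c_1 = 36, a_2 = 240, b_2 = 280, c_2 = 60, p_3 = 24, q_3 = 220, s_3 = 168, t_3 = 312, p_4 = 12, q_4 = 20, s_4 = 136, t_4 = 92, s_5 = 220, t_5 = 228, p_6 = 200, p_7 = 104, q_7 = 204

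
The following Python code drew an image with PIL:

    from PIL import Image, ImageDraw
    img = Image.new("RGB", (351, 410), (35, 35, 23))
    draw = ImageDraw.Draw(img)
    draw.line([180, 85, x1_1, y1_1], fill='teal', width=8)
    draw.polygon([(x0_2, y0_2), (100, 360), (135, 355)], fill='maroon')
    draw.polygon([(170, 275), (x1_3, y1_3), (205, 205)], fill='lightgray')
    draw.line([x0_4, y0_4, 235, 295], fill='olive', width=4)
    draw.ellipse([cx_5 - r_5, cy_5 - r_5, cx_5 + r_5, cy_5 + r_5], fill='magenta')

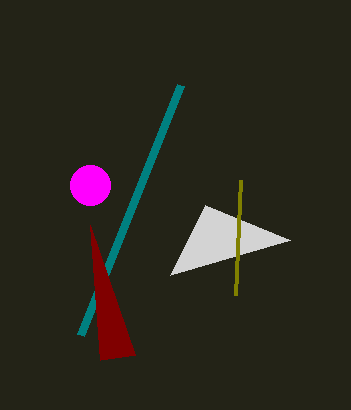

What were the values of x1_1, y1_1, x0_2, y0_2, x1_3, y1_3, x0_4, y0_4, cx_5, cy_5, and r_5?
x1_1 = 80, y1_1 = 335, x0_2 = 90, y0_2 = 225, x1_3 = 290, y1_3 = 240, x0_4 = 240, y0_4 = 180, cx_5 = 90, cy_5 = 185, r_5 = 20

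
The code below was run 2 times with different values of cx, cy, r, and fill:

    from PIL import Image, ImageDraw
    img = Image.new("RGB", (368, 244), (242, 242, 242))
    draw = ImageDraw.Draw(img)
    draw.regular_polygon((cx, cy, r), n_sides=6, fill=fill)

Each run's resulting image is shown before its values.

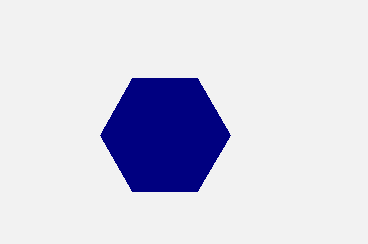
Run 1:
cx = 165; cy = 135; r = 65; fill = 'navy'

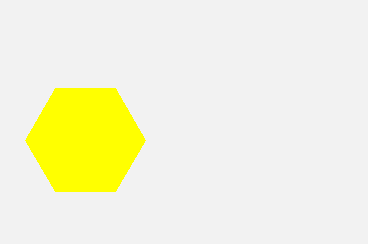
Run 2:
cx = 85; cy = 140; r = 60; fill = 'yellow'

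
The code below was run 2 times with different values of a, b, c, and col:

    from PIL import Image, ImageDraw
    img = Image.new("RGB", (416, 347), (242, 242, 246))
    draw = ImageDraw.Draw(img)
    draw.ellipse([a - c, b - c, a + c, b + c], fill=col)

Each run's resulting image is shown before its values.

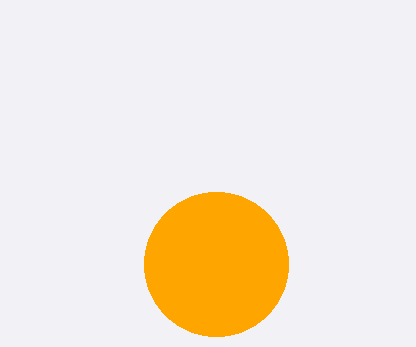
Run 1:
a = 216
b = 264
c = 72
col = 'orange'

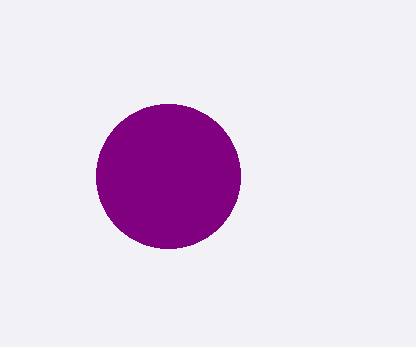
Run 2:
a = 168, b = 176, c = 72, col = 'purple'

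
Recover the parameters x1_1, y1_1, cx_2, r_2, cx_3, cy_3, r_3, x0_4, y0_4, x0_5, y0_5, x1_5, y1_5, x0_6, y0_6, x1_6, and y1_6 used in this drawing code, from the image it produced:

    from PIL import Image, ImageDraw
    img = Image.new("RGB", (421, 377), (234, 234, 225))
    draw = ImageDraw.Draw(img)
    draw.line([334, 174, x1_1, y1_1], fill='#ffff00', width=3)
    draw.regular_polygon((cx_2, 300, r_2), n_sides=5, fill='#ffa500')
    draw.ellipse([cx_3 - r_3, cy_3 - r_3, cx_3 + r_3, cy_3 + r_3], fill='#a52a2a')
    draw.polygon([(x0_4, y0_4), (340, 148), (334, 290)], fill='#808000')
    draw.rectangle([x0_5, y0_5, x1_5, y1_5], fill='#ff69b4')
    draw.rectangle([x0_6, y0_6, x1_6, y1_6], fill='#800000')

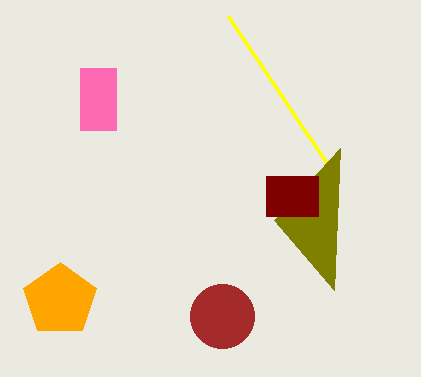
x1_1 = 228; y1_1 = 16; cx_2 = 60; r_2 = 38; cx_3 = 222; cy_3 = 316; r_3 = 32; x0_4 = 274; y0_4 = 220; x0_5 = 80; y0_5 = 68; x1_5 = 116; y1_5 = 130; x0_6 = 266; y0_6 = 176; x1_6 = 318; y1_6 = 216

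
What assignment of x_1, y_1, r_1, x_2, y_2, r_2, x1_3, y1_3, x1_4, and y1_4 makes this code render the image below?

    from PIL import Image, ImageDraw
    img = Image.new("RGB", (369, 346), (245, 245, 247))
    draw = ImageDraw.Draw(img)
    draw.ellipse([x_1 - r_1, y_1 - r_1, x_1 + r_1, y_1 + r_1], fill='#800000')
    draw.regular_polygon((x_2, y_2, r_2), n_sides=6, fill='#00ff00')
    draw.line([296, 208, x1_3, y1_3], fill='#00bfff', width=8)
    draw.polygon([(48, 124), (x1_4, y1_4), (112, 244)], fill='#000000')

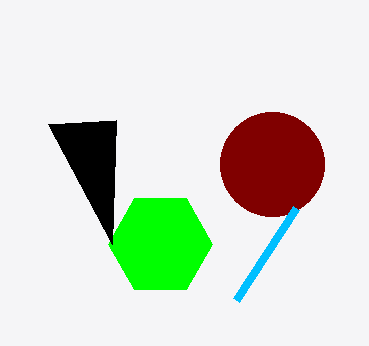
x_1 = 272; y_1 = 164; r_1 = 52; x_2 = 160; y_2 = 244; r_2 = 52; x1_3 = 236; y1_3 = 300; x1_4 = 116; y1_4 = 120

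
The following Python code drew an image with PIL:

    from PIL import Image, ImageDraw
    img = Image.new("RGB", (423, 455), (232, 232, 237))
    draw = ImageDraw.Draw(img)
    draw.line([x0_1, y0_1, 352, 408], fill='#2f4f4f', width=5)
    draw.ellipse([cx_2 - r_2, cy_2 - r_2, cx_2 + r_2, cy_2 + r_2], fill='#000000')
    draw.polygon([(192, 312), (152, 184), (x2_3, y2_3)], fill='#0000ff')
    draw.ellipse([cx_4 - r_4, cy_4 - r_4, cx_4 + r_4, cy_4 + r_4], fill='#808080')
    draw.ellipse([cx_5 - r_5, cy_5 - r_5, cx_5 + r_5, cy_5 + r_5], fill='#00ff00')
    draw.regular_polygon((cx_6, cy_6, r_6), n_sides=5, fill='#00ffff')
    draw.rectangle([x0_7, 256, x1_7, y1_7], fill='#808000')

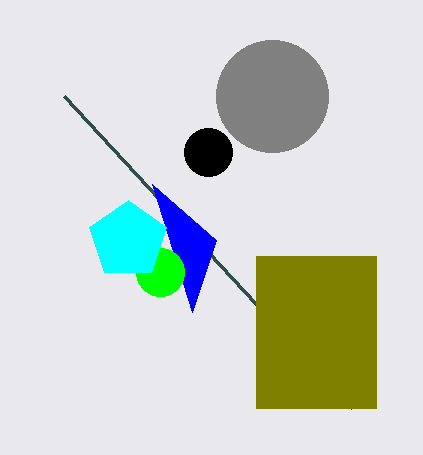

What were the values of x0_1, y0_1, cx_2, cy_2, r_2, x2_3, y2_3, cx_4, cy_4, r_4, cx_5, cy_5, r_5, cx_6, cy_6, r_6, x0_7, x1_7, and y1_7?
x0_1 = 64
y0_1 = 96
cx_2 = 208
cy_2 = 152
r_2 = 24
x2_3 = 216
y2_3 = 240
cx_4 = 272
cy_4 = 96
r_4 = 56
cx_5 = 160
cy_5 = 272
r_5 = 24
cx_6 = 128
cy_6 = 240
r_6 = 40
x0_7 = 256
x1_7 = 376
y1_7 = 408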